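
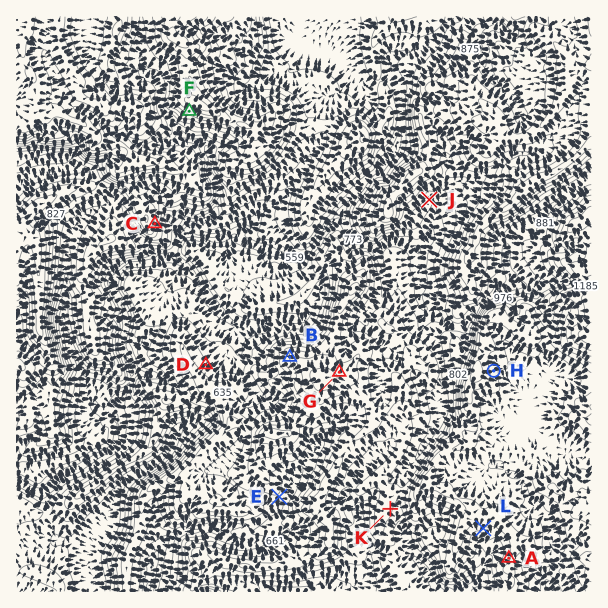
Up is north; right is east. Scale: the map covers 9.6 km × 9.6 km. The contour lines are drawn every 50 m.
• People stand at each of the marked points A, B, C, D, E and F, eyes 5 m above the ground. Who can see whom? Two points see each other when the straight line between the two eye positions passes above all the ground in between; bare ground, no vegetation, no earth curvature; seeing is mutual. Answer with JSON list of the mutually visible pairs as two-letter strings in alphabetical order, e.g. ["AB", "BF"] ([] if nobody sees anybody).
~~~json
["BC", "BD", "BF", "CD", "DF"]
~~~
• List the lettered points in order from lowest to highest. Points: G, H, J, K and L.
J K G L H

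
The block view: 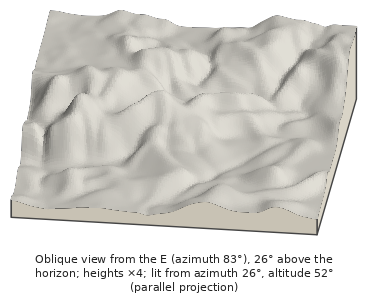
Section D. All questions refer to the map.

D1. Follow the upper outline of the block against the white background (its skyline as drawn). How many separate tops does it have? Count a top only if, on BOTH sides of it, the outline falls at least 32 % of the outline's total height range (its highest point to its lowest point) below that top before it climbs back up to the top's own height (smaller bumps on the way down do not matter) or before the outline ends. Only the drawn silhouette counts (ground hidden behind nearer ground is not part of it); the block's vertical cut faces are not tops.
0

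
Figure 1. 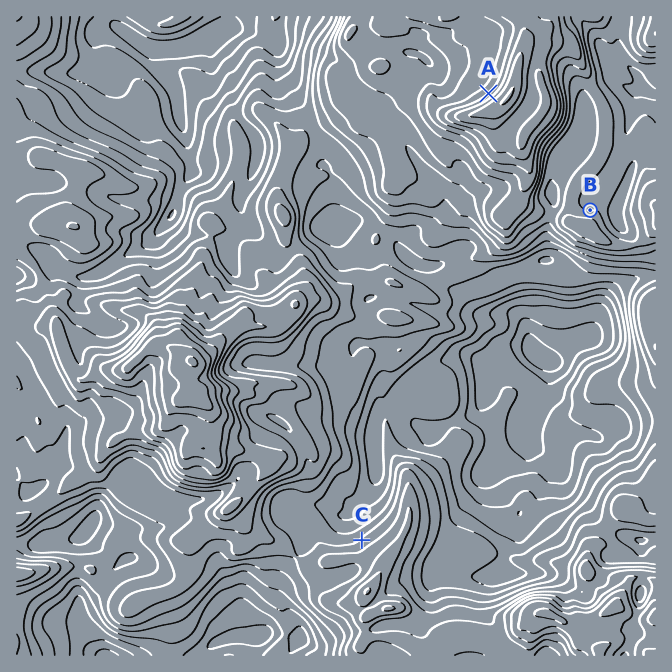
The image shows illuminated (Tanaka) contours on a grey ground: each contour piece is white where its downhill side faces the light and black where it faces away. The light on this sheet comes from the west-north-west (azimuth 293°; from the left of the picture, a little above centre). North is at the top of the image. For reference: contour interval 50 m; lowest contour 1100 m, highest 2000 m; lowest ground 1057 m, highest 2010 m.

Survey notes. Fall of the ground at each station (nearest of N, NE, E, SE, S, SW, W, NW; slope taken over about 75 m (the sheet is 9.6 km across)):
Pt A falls NW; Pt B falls N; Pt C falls NW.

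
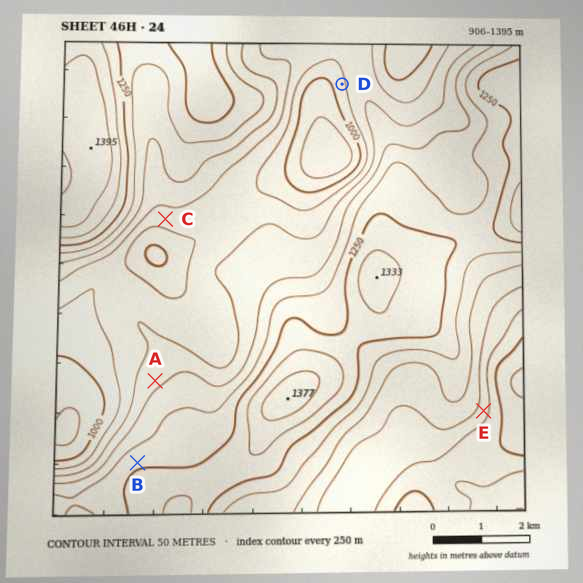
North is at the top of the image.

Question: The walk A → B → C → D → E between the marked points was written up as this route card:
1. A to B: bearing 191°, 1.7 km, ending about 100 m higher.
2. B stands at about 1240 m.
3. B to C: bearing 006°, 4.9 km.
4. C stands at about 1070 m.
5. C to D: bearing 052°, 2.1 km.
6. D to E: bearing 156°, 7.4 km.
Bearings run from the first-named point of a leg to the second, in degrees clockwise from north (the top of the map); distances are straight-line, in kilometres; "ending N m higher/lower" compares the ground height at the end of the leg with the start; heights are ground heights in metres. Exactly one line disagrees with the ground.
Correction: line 5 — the distance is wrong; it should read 4.6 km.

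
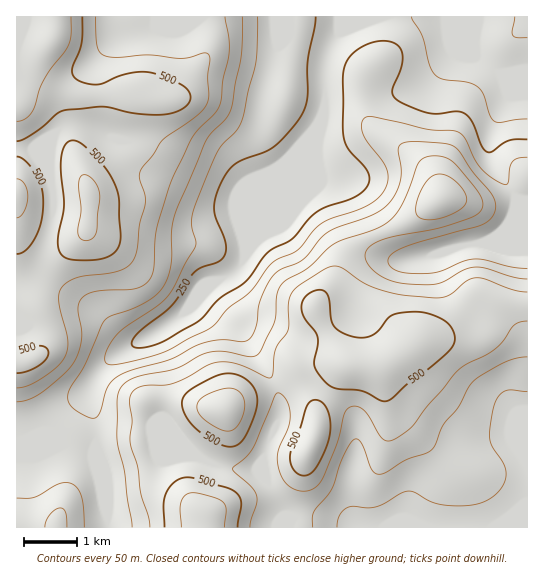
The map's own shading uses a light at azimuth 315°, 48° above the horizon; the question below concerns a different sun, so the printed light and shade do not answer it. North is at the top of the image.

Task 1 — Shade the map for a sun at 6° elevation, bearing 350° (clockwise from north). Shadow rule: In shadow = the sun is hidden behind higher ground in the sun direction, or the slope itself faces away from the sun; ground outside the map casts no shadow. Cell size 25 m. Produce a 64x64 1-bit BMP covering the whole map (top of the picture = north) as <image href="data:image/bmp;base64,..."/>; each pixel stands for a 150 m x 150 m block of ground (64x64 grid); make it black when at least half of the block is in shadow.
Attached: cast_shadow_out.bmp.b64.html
<image width="64" height="64" href="data:image/bmp;base64,Qk0+AgAAAAAAAD4AAAAoAAAAQAAAAEAAAAABAAEAAAAAAAACAAATCwAAEwsAAAIAAAAAAAAA////AAAAAAAAAAAAB4AAAAAAAAAPgAAAAAAAAB+AAAAAAAAAP4AAAAAAAAA/gAAAAAAAAD+BgAAAAAA8H4PAAAAAAHwfgcAAAAAA/AeB4AAAAAH+B4HAAAAAA/4DoAAAcAAD/gCwAAB4AAf+AHAAAHwAA54AcAAA/gAABgB4AAD/AAAAAHgAOP8AAAAA+AD8/4AAAAD4Afz/gAAAAPBD/P+AAAAAAGP+H9gAAAAAB/4H/gAAAAAB/gD/wAAAAAAcAD/gAAAAAAAAP/AAAAAAAAB/+AAAAAAAAP/4AAAAAAAA//wAAAAAAAH//AAAAAAAAf/+AAAAAAAD/n+AAAAAAAP+H8AAAAAAA/wPwAAA/gAD/AfAAAP/gAHwAAAAB//gAAAAAAAH//AAAAAAAAH/8AAAAAAAAH/4AAAAgAAAP/gAAAPgAAAP8AAAA+AAAAAAAAAH8AAAAAAAAAfwAAAAAAAAB/AAAAAAAAAH/AAAAAAAAA//gAAAAAAAD/PAAAAAQAAf8OAAAADgAD/wcAAAAPAA//BwAAAA8Af/8DAAAABgA//gMAAAAAAAD+AAAAAAAAAAAAAAAAAAAAAAAAAAAAAAAAAAAAAAAAAAAAAAAAAGAAAAAAAAAA8AAAAAAAAABwAAAAAAAAACAAAAAAAAAAAAAAAAAAAAAAAAAAAAAAAAAAAAAAAAAA=="/>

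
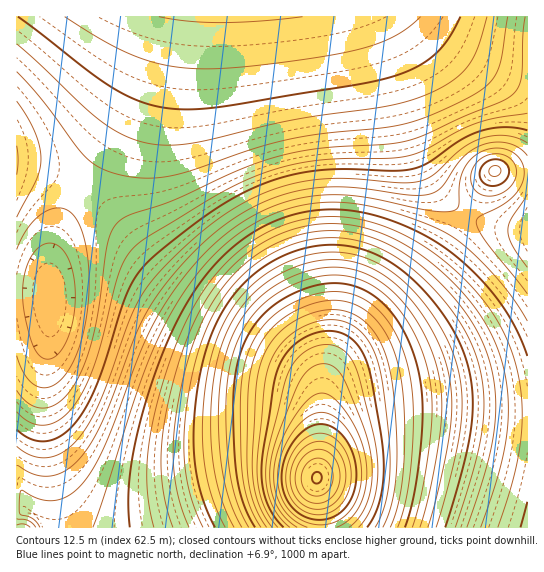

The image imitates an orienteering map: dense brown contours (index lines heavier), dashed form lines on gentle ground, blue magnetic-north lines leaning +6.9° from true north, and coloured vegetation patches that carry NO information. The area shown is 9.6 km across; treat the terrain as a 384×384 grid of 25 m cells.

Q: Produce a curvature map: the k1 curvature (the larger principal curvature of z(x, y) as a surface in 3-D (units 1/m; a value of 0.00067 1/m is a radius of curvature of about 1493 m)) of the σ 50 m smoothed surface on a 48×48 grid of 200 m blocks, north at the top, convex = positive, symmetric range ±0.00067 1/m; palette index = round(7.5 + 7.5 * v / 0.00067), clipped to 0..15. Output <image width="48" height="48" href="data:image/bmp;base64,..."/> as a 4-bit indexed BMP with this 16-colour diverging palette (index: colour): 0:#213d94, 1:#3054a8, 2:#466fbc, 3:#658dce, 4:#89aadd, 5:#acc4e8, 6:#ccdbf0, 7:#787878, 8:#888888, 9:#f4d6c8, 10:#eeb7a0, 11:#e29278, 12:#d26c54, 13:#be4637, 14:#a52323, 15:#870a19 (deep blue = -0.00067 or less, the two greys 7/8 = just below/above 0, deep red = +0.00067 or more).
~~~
<image width="48" height="48" href="data:image/bmp;base64,Qk32BAAAAAAAAHYAAAAoAAAAMAAAADAAAAABAAQAAAAAAIAEAAATCwAAEwsAABAAAAAAAAAAlD0hAKhUMAC8b0YAzo1lAN2qiQDoxKwA8NvMAHh4eACIiIgAyNb0AKC37gB4kuIAVGzSADdGvgAjI6UAGQqHAJr4iIiIiIiIiIiIiZmqqpmYiIiIiIiIiP+YiIiIiIiIiIiIiZqqqqmYiIiIiIiIiPiIiIiIiIiIiIiIiZqruqmYiIiIiIiIiPiIiIiIiIiIiIiIiZq7uqmYiIiIiIiIiPiIiIiIiIiIiIiIiZqrupmYiIiIiIiIiNiIiIiIiIiIiIiIiZqrupmIiIiIiIiIiKiIiIiIiIiIiIiIiJmruqmIiIiIiIiIiIiIiIiIiIiIiIiIiJmqqpmIiIiIiIiIiIeIiIiIiIiIiIiIiJmaqpmIiIiIiIiIiHd3iIiIiIiIiIiIiImZmZmIiIiIiIiIiHd3eIiIiIiIiIiIiImZmZiIiIiIiIiIiHd3d4iIiIiIiIiIiIiZmZiIiIiIiIiIiHd3d3iIiIiIiIiIiIiJmYiIiIiIiIiIiHd3d3iIiIiIiIiIiIiIiIiIiIiIiIiIiHd3d3eIiIiIiIiIiIiIiIiIiIiIiIiIiHd3d3eIiIiIiIiIiIiIiIiIiIiIiIiIiHd3d3eIiIiIiIiIiIiIiIiIiIiIiIiIiHd3d3eIiIiIiIiIiIiIiIiIiIiIiIiIiHd3d3eIiIiIiIiIiIiIiIiIiIiIiIiIiHd3d3eIiIiIiIiIiIiIiIiIiIiIiIiIiHd3d3iIiIiIiIiIiIiIiIiIiIiIiIiIiHd3d3iIiIiIiIiIiIiIiIiIiIiIiIiIiHd3d3iIiIiIiIiIiIiIiIiIiIiIiIiIiHd3d4iIiIiIiIiIiIiIiIiIiIiIiIiIiHd3d4iIiIiIiIiIiIiIiIiIiIiIiIiIh3d3eIiIiIiIiIiIiIiIiIiIiIiIiIiIh3d3eIiIiIiIiIiIiIiIiIiIiIiIiIiIh3d3iIiIiIiIiIiIiIiIiIiIiIiIiIiIiIiIiIiIiIiIiIiIiIiIiIiIiIiIiIiIiIiIiIiIiIiIiIiIiIiIiIiIiIiIiIiIiIiIiIiIiIiIiIiIiIiIiIiIiIiIiImYiIiIiIiIiIiIiIiIiIiIiIiIiIiIiZmZmIiIiIiIiIiIiIiIiIiIiIiIiIiIiau7qYiIiIiIiId3iIiIiIiIiIiIh3iIiazuuoiIiIiIiHd3eIiIiIiIiIiId3eIiZrMuoiIiIiIh3d3eIiIiIiIiIiHd3d4iJmqqYiIiIiIh3d3d4iIiIiIiIiHd3d4iIiZmYiIiIiId3d3d3iIiIiIiIh3d3d4iIiIiIiIiIiHd3d3d3eIiIiIiIh3d3d3iIiIiIiIiIiHd3d3d3d4iIiIiId3d3d3d4iIiIiIiIiHd3d3d3d3iIiIiHd3d3d3d3eIiIiIiIiHd3d3d3d3eIiId3d3d3d3d3d3iIiIiIiHd3d3d3d3d3d3d3d3d3d3d3d3eIiIiIiHd3d3d3d3d3d3d3d3d3d3d3d3iIiIiIiHd3d3d3d3d3d3d3d3d3d3d3d4iIiIiIiId3d3d3d3d3d3d3d3d3d3d3iIiIiIiIiId3d3d3d3d3d3d3d3d3d3eIiIiIiIiIiIh3d3d3d3d3d3d3d3d3d4iIiIiA=="/>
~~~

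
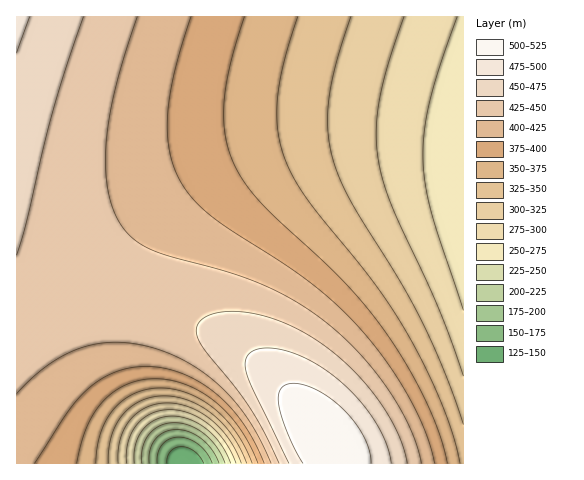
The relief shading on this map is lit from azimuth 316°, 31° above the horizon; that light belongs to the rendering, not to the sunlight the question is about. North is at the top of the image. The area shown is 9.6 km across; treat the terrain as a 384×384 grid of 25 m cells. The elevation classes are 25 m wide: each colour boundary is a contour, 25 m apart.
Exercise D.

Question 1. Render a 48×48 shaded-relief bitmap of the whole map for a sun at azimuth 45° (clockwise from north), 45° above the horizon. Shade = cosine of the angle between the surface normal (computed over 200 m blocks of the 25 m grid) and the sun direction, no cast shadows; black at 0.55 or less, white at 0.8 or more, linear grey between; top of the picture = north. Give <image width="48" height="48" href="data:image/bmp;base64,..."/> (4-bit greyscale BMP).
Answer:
<image width="48" height="48" href="data:image/bmp;base64,Qk32BAAAAAAAAHYAAAAoAAAAMAAAADAAAAABAAQAAAAAAIAEAAATCwAAEwsAABAAAAAAAAAAAAAAABEREQAiIiIAMzMzAERERABVVVUAZmZmAHd3dwCIiIgAmZmZAKqqqgC7u7sAzMzMAN3d3QDu7u4A////AKqqqqu83d3cqWQgAAASRWeJmqu8zMzd3aqqqqu8zd3Ll1MQAAAjRniJqrvMzM3d3aqqqqu8zMupdTEAAAEkVniaq7zMzd3d3aqqqqq7u7qXZCAAAAE0Z4mqu8zM3d3d3aqqqqqqqqmGQxAAABJFeJmrvMzN3d3d3ZmaqqqqqZh1QhAAASRWeJq7vMzd3d3d3JmZmqqpmYdlMhERI0Vniaq7zMzd3d3dzJmZmZmZmIdlQyIiNFZ4mqu8zM3d3d3dzJmZmZmZmHdlRDM0VWeJqru8zM3d3d3czJmZmZmZiHdmVVVVZ3iZq7vMzM3d3dzMzJmZmZmZiId2ZmZneImaq7vMzMzd3MzMzJmZmZmZiIh3d3d4iZmqu7zMzMzMzMzMzJmZmZmZmIiIiIiImaqru7zMzMzMzMzMzJmZmZmZmYiIiIiZmqq7u7zMzMzMzMzMzJmZmZmZmZmZmZmZqqq7u7zMzMzMzMzMy5mZmZmZmZmZmZmqqqu7u7zMzMzMzMzMu6mZmZmZmZmZmaqqqru7u7zMzMzMzMzLu6qpmZmZmZmZqqqqqru7u7zMzMzMzMy7u6qqqZmZmaqqqqqqq7u7u7vMzMzMzLu7u6qqqqqqqqqqqqqqq7u7u7u8zMzMu7u7u6qqqqqqqqqqqqqqu7u7u7u7u7u7u7u7u6qqqqqqqqqqqqqqu7u7u7u7u7u7u7u7u6qqqqqqqqqqqqqqu7u7u7u7u7u7u7u7u6qqqqqqqqqqqqqqu7u7u7u7u7u7u7u7u6qqqqqqqqqqqqqqu7u7u7u7u7u7u7u7u6qqqqqqqqqqqqqqu7u7u7u7u7u7u7u7u6qqqqqqqqqqqqqqu7u7u7u7u7u7u7u7uqqqqqqqqqqqqqqqq7u7u7u7u7u7u7u7qqqqqqqqqqqqqqqqqru7u7u7u7u7u7uqqqqqqqqqqqqqqqqqqqu7u7u7u7u7uqqqqqqqqqqqqqqqqqqqqqqru7u7u7uqqqqqqqqqqqqqqqqqqqqqqqqqqqqqqqqqqqqqqqqqqqqqqqqqqqqqqqqqqqqqqqqqqqqqqqqqqqqqqqqqqqqqqqqqqqqqqqqqqqqqqqqqqqqqqqqqqqqqqqqqqqqqqqqqqqqqqqqqqqqqqqqqqqqqqqqqqqqqqqqqqqqqqqqqqqqqqqqqqqqqqqqqqqqqqqqqqqqqqqqqqqqqqqqqqqqqqqqqqqqqqqqqqqqqqqqqqqqqqqqqqqqqqqqqqqqqqqqqqqqqqqqqqqqqqqqqqqqqqqqqqqqqqqqqqqqqqqqqqqqqqqqqqqqqqqqqqqqqqqqqqqqqqqqqqqqqqqqqqqqqqqqqqqqqqqqqqqqqqqqqqqqqqqqqqqqqqqqqqqqqqqqqqqqqqqqqqqqqqqqqqqqqqqqqqqqqqqqqqqqqqqqqqqqqqqqqqqqqqqqqqqqqqqqqqqqqqqqqqqqqqqqqqqqqqqqqqqqqqqqqqqqqqqqqqqqqqqqqqqqqqqqqqqqqqqqqqqqqqqqqqqqqqqqqqqqqqqqqqqqqqqqqqqqqqg=="/>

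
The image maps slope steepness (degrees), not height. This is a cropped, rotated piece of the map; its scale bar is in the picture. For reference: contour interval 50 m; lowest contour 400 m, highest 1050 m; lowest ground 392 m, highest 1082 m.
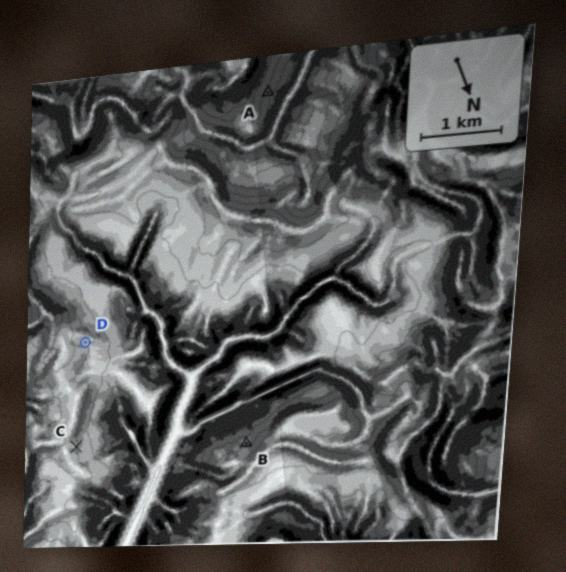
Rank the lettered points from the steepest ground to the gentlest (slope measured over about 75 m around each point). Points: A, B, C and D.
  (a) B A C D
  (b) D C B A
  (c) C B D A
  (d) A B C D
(d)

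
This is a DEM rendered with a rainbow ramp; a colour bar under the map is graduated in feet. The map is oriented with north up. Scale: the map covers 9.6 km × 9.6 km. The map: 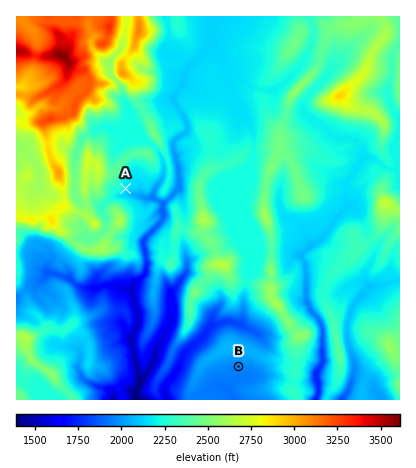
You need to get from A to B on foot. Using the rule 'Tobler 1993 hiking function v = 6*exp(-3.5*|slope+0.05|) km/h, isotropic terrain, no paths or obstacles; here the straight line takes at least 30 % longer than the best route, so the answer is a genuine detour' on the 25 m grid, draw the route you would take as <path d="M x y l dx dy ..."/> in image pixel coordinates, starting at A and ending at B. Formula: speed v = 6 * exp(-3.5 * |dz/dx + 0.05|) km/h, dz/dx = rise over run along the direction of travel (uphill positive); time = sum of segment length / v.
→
<path d="M126 188l4 0 8 4 2 0 8 4 2 0 8 4 8 0 2 2 0 4 6 12 8 8 8 14 4 4 2 6 4 4 2 2 0 12 6 12 14 6 6 14 0 6 2 4 4 4 6 10 0 40-2 2"/>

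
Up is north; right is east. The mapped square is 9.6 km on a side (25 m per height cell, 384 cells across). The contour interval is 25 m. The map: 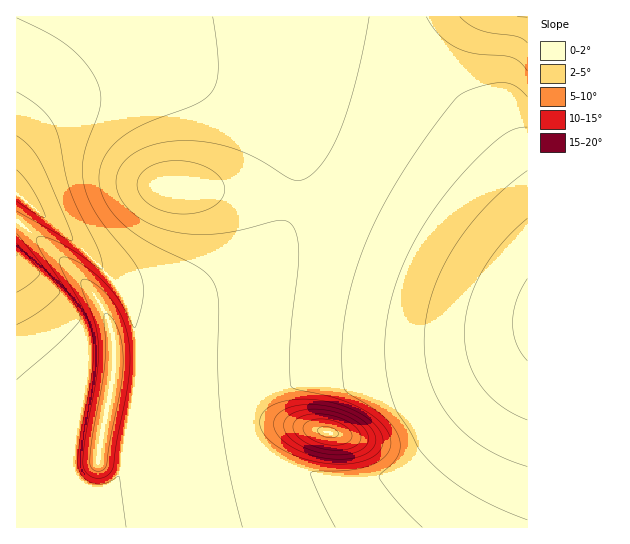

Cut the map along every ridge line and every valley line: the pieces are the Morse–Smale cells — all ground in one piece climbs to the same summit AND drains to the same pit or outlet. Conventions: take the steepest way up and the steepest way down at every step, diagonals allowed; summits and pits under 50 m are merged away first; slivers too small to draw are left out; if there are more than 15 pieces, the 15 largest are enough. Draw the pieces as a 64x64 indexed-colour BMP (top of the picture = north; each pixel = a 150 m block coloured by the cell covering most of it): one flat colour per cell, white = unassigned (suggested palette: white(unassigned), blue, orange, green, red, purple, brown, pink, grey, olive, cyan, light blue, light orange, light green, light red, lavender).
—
<image width="64" height="64" href="data:image/bmp;base64,Qk12CAAAAAAAAHYAAAAoAAAAQAAAAEAAAAABAAQAAAAAAAAIAAATCwAAEwsAABAAAAAAAAAA////ALR3HwAOf/8ALKAsACgn1gC9Z5QAS1aMAMJ34wB/f38AIr28AM++FwDox64AeLv/AIrfmACWmP8A1bDFACIiIiIiIiIiIiIiIiIiIiIiIiIiIiIiIiIiIiIiIiIiIiIiIiIiIiIiIiIiIiIiIiIiIiIiIiIiIiIiIiIiIiIiIiIiIiIiIiIiIiIiIiIiIiIiIiIiIiIiIiIiIiIiIiIiIiIiIiIiIiIiIiIiIiIiIiIiIiIiIiIiIiIiIiIiMzMzMzIiIiIiIiIiIiIiIiIiIiIiIiIiIiIiIiIiIiIzMzMzMzMiIiIiIiIiIiIiIiIiIiIiIiIiIiIiIiIiIjMzMzMzMzIiIiIiIiIiIiIiIiJEREREIiIiIiIiIiIiMzMzMzMzMiIiIiIiIiIiIiIkREREREREQiIiIiIiIiIzMzMzMzMyIiIiIiIiIiIiJEREREREREREIiIiIiIiIjMzMzMzMzMiIiIiIiIiIiRERERERERERERCIiIiIiIiMzMzMzMzMyIiIiIiIiIiRERERERERERERERCIiIiIiIzMzMzMzMzIiIiIiIiIiJEREREREREREREREQiIiIiIjMzMzMzMzMiIiIiIiIiJEREREREREREREREREIiIiIiMzMzMzMzMyIiIiIiIiIkRERERERERERERERERCIiIiIzMzMzMzMzIiIiIiIiIiREREREREREREREREREQiIiIjMzMzMzMzMyIiIiIiIiIkREREREREREREREREREIiIiMzMzMzMzMzIiIiIiIiIiJERERERERERERERERERCIiIzMzMzMzMzMiIiIiIiIiIiJEREREREREREREREREQiIjMzMzMzMzMyIREREREiIiIiIiIkREREREREREREREIiMzMzMzMzZmEREREREREREREREREREiIkRERERERERCIzMzMzMzNmYREREREREREREREREREREREREUREREREQjMzMzMzM2ZhEREREREREREREREREREREREREREUREREMzMzMzMzZmERERERERERERERERERERERERERERERREQzMzMzMzNmYRERERERERERERERERERERERERERERERFDMzMzMzM2ZhERERERERERERERERERERERERERERERERMzMzMzMzZmEREREREREREREREREREREREREREREREREzMzMzMzZmYRERERERERERERERERERERERERERERERETMzMzMzNmYRERERERERERERERERERERERERERERERERMzMzMzNmZhEREREREREREREREREREREREREREREREREzMzMzM2ZhERERERERERERERERERERERERERERERERETMzMzM2ZhERERERERERERERERERERERERERERERERERMzMzM2ZmEREREREREREREREREREREREREREREREREREzMzM2ZmERERERERERERERERERERERERERERERERERETMzM2ZmERERERERERERERERERERERERERERERERERERMzM2ZmEREREREREREREREREREREREREREREREREREREzM2ZmERERERERERERERERERERERERERERERERERERETNmZhERERERERERERERERERERERERERERERERERERERNmZhERERERERERERERERERERERERERERERERERERERFmZhEREREREREREREREREREREREREREREREREREREREWZhERERERERERERERERERERERERERERERERERERERERZhERERERERERERERERERERERERERERERERERERERERFhERERERERERERERERERERERERERERERERERERERERERERERERERERERERERERERERERERERERERERERERERERERERERERERERERERERERERERERERERERERERERERERERERERERERERERERERERERERERERERERERERERERERFRERERERERERERERERERERERERERERERERERERERERFVEREREREREREREREREREREREREREREREREREREREREVUREREREREREREREREREREREREREREREREREREREREVVREREREREREREREREREREREREREREREREREREREREVVVEREREREREREREREREREREREREREREREREREREREVVVUREREREREREREREREREREREREREREREREREREREVVVVREREREREREREREREREREREREREREREREREREREVVVVVEREREREREREREREREREREREREREREREREREREVVVVVUREREREREREREREREREREREREREREREREREREVVVVVVREREREREREREREREREREREREREREREREREREVVVVVVVEREREREREREREREREREREREREREREREREREVVVVVVVUREREREREREREREREREREREREREREREREREVVVVVVVVREREREREREREREREREREREREREREREREREVVVVVVVVVERERERERERERERERERERERERERERERERERVVVVVVVVURERERERERERERERERERERERERERERERERVVVVVVVVVRERERERERERERERERERERERERERERERERFVVVVVVVVVEREREREREREREREREREREREREREREREREVVVVVVVVVUREREREREREREREREREREREREREREREREVVVVVVVVVVRERERERERERERERERERERERERERERERERVVVVVVVVVV"/>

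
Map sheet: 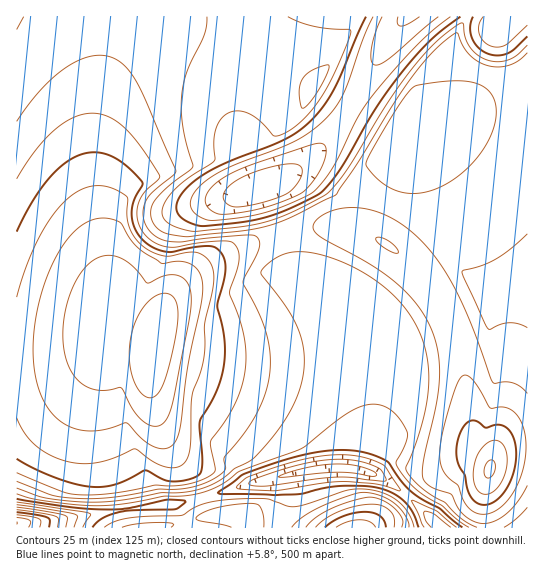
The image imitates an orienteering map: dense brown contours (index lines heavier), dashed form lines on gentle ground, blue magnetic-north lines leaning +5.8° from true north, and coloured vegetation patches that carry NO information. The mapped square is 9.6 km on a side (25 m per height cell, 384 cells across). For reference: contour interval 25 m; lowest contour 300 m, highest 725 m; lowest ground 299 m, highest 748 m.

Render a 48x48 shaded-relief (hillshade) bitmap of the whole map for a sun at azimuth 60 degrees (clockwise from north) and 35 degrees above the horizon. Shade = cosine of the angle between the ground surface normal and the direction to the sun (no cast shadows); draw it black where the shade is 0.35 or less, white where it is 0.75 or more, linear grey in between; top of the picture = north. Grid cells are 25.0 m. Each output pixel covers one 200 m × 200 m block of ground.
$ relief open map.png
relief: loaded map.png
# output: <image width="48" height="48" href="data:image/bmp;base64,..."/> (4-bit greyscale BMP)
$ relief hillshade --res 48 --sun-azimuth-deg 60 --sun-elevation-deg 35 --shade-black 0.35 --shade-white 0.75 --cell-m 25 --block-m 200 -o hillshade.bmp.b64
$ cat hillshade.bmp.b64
<image width="48" height="48" href="data:image/bmp;base64,Qk32BAAAAAAAAHYAAAAoAAAAMAAAADAAAAABAAQAAAAAAIAEAAATCwAAEwsAABAAAAAAAAAAAAAAABEREQAiIiIAMzMzAERERABVVVUAZmZmAHd3dwCIiIgAmZmZAKqqqgC7u7sAzMzMAN3d3QDu7u4A////AAAAE0Z5qru7mHd4mpiHeJq8zf/UABV4mQAAEjVniaqoeImaqqmYiJqrz/5wADV5mQAAASNFZndmeJqrvLupmZqs/+cAI0V5qiIjRFVmZmQ0V5q7y7qqqqvO/FEkVEWKq0RVZ3eIh2RGd4mqqZmqq7zcgxJWZUWKu1Zmd4iIiGZ4maqYd3iIiZh0ETZmZVabzGZ3d4iIh1aJq8qYh3ZmVVQzRWZmZmebzHd3eIiIhmeKvLmZmYh3dmZnd2ZmZ3ibzHd3eIiIdmiau6mZmZmYiIiIiHZmZ4mau3d3eIiIdniry5mZmZmZmIiIiHZWZ4mqu3d3eIiIZnmrupmZmZmZmYiIiIdWd5qqqnd3eIiIZnmrupmZmZmZmZiIiIdmeJqqqnd3eIiHZomsupmZmZmZmZiIiIdleJqpqnd3eIiHZom8uqqqqZmZmZiIiIdleJqpmXd3eIiHZ4m7uqqqqpmZmZmIiIdleJqpmXd3eIiHZ4m7uqqqqqmZmZmIiIdmeJupmXd3eIiId4m7uqqqqqmZmZmIiIdWeKupmXd3eIiId4mru6qqqqqZmZiIiIdWeaupmXd3eIiId4mry6qqqqqZmZiIiIZWiauZmXd3eIiIh4mry7uqqqqZmYiIiHVniruYmXd3eIiJiImrvLu6qqmZmYiIh2VomrqYiXd3eIiJmImrvMu7qqmZmIiIdlZ4q7mIiHd3eIiJmZmqu8u6qqmZmIiHZWeJq6mIiHd3iIiZmpmqu7u7qpmZiId1Vniau5iIiHd3iIiZmqqqu7u6qpmIh2ZVZ4mruoiIiHd3iIiZq9y7u7u6qYh3ZmZmeJq7qIiIiHd4iImZvv3Lq7y7qYh3Zmd3iau6mIiIiHd4iIma3+3Mu7u7qpiHd3iImruoiIiIiHeIiImb79y8zLu7qZmIiIiZqqmIiIiIiHeIiImb3su7u7u6qpiImZmqqYiIiIiIiHiIiJmazLqru7uqqZiIiZmZiIiIiIiIiIiIiJmau6qqqqqZmYiHd3iIiIiIiIiImYiIiJmaqqqpmZmIiId3Zmd4iIiIiIiZmYiIiJmaqqqqmYiHd3d3ZlV4iIiIiImZmYiIiJmaqqu6qZiHd3d3dlVniIiIiZmZmYiIiJmaqqqqqpmId3d3d2VWiIiImZmZmYiIiJmaqqqqqpmId4iIh3ZVeIiJmZmZmYiIiZmZqqqqqZmIh3iZmIdlaIiZmZmZmYiIiZmZqqqqmZmIh3iZmYdlV4mZmZmZmYiIiJmZmqqpmZiIiHeJqph2VnmZmZmZmYiIiJmZmZmZmZiIiIiJqqmHZXiZmZmZmYiIiJmZmZmZmZiIiIiIq7qYdWeZmZmZmYiIiJmZmZmZmYiIiIiIm7qpdlaJmZmqmYiIiJmZmZmZmYiIiIiJmruph2Z4mazKmIiIiImZmZmZmZiIiJmZmru6mHZomt7Kh4iIiImZmZmZmZmZmZmZmau6mIdnjO25d4iIiIiZmZmZmZmZmZmZmZu7qYd3e9ypiIiIiIiZmZmZmZmZmZmZmZqrupiIebupiA=="/>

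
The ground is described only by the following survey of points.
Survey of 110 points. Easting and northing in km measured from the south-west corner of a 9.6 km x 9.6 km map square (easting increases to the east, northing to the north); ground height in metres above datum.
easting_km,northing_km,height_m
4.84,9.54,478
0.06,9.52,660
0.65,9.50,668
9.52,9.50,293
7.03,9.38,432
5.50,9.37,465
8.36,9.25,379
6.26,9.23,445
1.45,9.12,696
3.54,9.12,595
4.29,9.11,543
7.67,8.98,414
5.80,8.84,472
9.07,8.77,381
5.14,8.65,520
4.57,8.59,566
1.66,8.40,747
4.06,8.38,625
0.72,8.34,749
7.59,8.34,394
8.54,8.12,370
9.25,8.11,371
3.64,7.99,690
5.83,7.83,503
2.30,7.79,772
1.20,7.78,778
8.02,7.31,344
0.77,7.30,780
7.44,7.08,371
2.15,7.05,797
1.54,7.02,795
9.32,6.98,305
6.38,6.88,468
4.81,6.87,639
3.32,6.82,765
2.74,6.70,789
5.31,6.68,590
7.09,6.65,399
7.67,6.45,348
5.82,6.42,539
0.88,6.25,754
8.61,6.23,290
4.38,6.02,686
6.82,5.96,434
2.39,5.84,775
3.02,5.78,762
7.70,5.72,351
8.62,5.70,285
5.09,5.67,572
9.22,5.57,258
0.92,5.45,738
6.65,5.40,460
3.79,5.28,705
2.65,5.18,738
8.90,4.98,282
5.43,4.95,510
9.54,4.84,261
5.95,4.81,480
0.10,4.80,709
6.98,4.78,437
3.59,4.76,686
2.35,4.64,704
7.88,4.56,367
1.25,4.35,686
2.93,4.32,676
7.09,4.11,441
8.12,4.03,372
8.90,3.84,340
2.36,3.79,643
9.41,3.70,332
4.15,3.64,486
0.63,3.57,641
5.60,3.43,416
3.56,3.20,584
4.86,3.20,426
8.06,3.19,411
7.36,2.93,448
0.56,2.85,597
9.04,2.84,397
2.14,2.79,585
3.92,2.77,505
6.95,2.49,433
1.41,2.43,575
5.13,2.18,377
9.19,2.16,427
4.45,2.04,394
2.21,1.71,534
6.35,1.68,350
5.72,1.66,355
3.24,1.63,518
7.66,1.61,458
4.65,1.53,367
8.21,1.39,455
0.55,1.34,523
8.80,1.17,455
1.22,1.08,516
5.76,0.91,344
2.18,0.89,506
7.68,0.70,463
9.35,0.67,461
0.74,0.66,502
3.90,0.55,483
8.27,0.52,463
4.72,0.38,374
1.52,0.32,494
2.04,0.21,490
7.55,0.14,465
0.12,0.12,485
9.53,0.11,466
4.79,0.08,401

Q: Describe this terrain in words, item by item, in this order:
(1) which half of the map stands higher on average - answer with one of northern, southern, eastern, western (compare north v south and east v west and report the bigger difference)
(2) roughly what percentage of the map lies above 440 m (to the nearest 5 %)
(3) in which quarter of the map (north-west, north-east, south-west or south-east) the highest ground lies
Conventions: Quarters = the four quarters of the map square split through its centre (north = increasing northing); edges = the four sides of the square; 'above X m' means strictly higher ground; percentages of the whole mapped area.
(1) Taken as a whole, the western half is higher than the eastern.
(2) Ground above 440 m makes up about 65 % of the sheet.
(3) The highest ground is in the north-west quarter.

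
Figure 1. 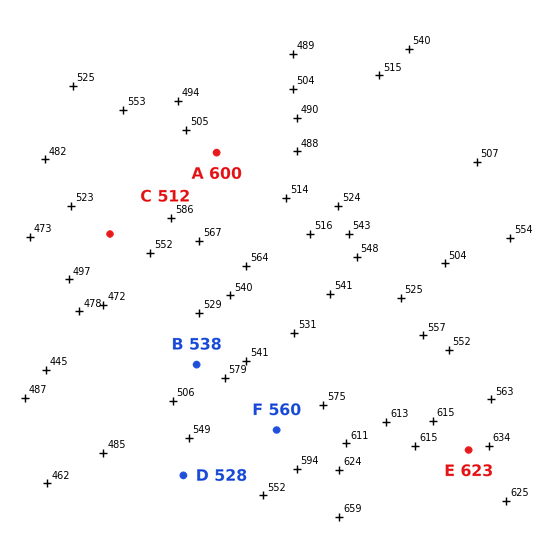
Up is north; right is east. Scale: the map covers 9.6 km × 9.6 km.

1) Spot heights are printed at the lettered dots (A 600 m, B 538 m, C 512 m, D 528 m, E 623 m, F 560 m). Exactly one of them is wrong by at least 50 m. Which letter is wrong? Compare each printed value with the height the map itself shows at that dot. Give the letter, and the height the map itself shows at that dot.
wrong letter A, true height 513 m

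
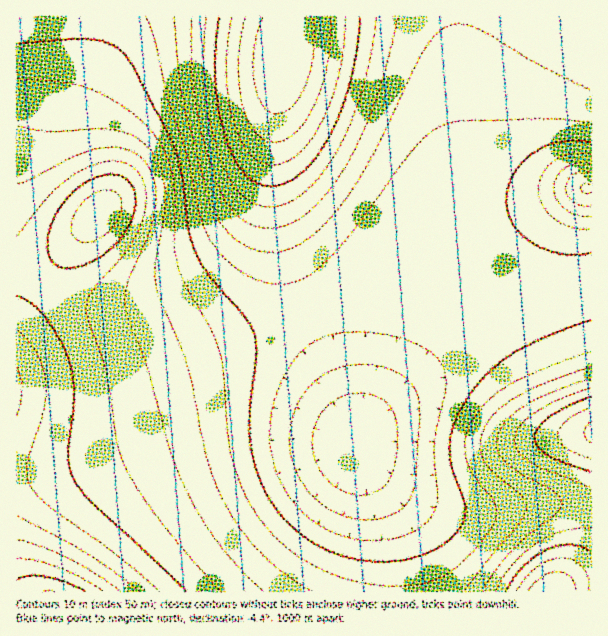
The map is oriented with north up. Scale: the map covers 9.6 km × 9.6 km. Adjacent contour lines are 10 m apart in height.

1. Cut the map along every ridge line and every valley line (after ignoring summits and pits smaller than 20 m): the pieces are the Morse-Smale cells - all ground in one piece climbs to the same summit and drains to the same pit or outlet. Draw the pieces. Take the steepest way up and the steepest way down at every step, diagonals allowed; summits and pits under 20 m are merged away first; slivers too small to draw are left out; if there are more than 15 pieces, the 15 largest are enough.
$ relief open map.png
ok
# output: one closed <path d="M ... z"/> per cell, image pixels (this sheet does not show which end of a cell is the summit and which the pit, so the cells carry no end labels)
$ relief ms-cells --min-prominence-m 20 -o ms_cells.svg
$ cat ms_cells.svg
<path d="M287 16l-271 1 1 369 55-1 53-9 120-40 65-27-18-43-10-33-10-57 2-53 12-85z"/><path d="M591 16l-303 1-14 106-2 53 5 37 7 30 22 57 5 8 109-46 26 0 25 8 9 6 29 31 22-12 50-7 11-4z"/><path d="M309 310l-64 26-120 40-53 9-55 1-1 205 383 1-1-32-8-41-30-60-5-13 0-15-12-41z"/><path d="M509 308l-71 53-42 35-34 35-7 13 1 5 6 10 22 22 33 19 27 10 47 1 48-7 28 0 24 2 1-74-14-2-13-10-13-24-14-36-15-31z"/><path d="M446 262l-26 0-13 4-97 43 33 81 12 41 1 13 12-21 28-27 42-35 72-53-30-32-12-8z"/><path d="M360 456l0 3 30 60 7 30 4 43 162 0 10-4 19-3-1-79-24-2-28 0-48 7-47-1-19-6-23-11-18-12z"/><path d="M591 284l-60 11-21 13 24 42 25 61 11 15 14 6 8-1z"/>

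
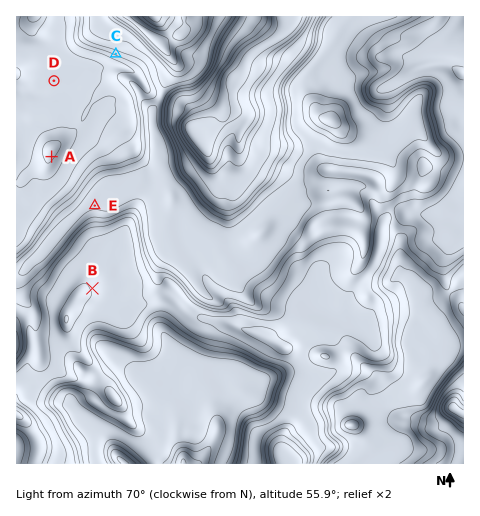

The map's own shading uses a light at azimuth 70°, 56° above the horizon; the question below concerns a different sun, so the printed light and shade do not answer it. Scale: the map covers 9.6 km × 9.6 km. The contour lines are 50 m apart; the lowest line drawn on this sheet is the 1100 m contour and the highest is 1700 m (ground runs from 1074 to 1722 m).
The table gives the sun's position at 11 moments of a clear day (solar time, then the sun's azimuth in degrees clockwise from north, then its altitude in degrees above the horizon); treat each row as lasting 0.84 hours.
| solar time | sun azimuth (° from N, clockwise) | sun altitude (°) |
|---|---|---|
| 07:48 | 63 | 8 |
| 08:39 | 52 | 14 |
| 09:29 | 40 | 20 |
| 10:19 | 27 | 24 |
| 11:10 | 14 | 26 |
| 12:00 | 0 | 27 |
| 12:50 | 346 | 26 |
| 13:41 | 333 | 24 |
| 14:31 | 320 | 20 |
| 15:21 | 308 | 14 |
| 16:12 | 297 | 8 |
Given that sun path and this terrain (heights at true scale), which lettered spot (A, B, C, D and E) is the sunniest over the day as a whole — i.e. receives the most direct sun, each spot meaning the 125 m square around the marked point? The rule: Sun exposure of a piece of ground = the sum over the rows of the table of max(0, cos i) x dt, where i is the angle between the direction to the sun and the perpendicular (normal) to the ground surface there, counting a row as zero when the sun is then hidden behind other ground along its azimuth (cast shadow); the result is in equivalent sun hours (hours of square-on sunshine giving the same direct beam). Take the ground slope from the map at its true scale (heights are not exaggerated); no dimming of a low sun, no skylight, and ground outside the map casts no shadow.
C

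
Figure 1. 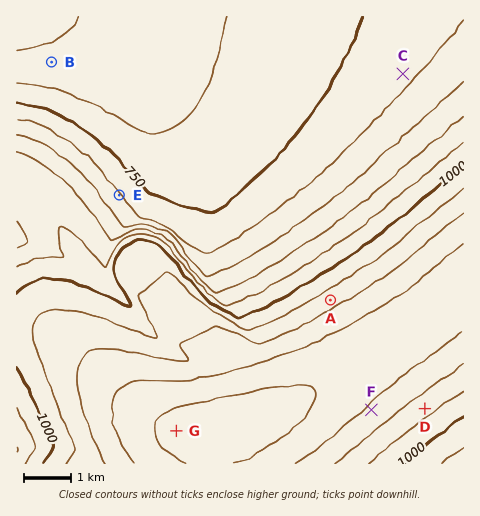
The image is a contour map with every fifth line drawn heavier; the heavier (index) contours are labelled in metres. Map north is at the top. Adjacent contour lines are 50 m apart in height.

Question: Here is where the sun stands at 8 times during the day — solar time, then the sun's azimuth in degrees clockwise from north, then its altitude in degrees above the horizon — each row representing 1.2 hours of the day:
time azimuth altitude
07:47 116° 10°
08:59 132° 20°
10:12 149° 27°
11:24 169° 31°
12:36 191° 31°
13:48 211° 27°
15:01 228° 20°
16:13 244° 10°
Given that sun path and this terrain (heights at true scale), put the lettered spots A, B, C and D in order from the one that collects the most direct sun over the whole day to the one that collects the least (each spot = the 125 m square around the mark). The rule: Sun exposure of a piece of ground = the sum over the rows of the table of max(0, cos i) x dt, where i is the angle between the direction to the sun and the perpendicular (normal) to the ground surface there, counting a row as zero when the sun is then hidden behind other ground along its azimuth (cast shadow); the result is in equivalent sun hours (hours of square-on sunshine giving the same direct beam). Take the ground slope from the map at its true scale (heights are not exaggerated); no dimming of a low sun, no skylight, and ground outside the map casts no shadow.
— D > C ≈ B > A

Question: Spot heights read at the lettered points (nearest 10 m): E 800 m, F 1140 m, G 1210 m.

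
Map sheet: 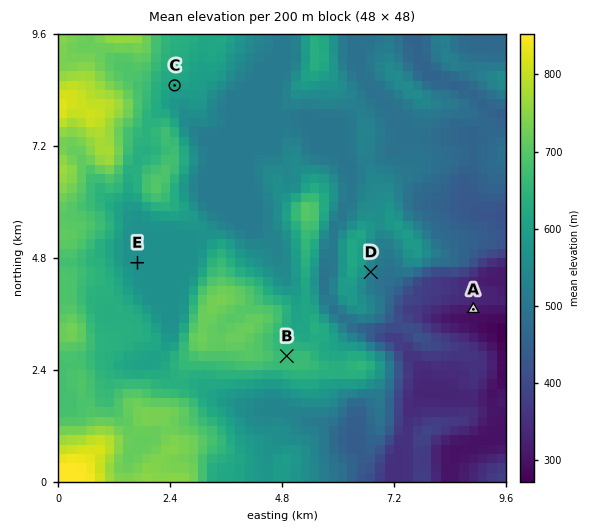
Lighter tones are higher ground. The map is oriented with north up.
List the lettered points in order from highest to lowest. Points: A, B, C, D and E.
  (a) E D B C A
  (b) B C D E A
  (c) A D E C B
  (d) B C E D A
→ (d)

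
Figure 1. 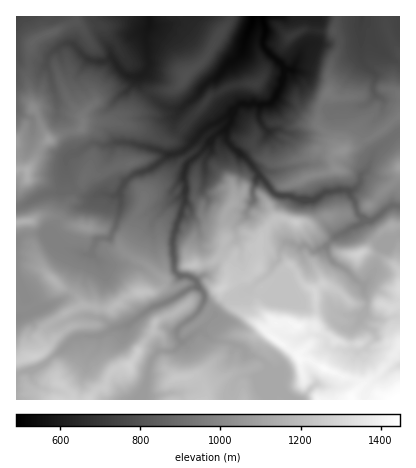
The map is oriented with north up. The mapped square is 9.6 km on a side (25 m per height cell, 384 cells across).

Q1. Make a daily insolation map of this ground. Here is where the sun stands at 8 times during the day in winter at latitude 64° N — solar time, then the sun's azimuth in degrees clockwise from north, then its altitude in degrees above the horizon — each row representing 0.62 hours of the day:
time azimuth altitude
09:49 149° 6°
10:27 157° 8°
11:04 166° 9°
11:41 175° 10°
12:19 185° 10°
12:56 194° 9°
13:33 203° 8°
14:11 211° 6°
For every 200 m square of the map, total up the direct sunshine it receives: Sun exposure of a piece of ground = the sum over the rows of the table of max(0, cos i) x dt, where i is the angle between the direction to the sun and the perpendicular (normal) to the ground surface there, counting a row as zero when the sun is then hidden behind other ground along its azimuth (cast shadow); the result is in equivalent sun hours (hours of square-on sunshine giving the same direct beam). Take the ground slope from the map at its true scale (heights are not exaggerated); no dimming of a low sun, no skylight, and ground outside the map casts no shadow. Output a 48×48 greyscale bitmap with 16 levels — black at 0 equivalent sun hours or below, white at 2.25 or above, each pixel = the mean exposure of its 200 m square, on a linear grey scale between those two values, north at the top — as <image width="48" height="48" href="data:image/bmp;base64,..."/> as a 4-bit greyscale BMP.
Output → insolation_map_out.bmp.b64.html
<image width="48" height="48" href="data:image/bmp;base64,Qk32BAAAAAAAAHYAAAAoAAAAMAAAADAAAAABAAQAAAAAAIAEAAATCwAAEwsAABAAAAAAAAAAAAAAABEREQAiIiIAMzMzAERERABVVVUAZmZmAHd3dwCIiIgAmZmZAKqqqgC7u7sAzMzMAN3d3QDu7u4A////AFdSEDITnKqFVSASI0VEMzVEn6IBI0REM0MUZzAAR53YVrunVEZUQ1VWr8ACISYgAjEjQhAABavaQyV3ZDRlI1VUR3aaliEyAIIAERAAAniXVUAAIzIUWHVVd23GEAAEMP/zAAAAAANaYgAAADQRATZ42ZUAAAAAVyR9MAERAAAZkgAAAAIyI3ef1CAAAAABNwABkwEREAACdkAAAAAiep3/IVUjVEMTNAAQPHIREQAAfXAAAAFsy/+RQgJUMAIQEQABAt7LcgAAJyICERERGfZGimdAAAACEAABMxNVRUEAFq5wRUMTzTNVQjIAAAARESAABZZFntgwAEn9E1XfgAEAAAAAAQAnhSEAABWoVK2nEABMkX/kEAAAAAIhOINrZiIiIQAAAAXv5gABUc9TIQAAAAVVdBAQAzRXrFAAAAA1d2EABbqVMiAAAESHQAAQJ0Z6tAAAAAAAADIABhBFdREAExBBAAIQAWinIAAAAAAAARACpBI0NnEjQgAAAEUxAWdRAAAAAAAAAAB//YQzNFQVYAAABdczZEMwABEAEjQgAAAQADQkRDZBAAAAj+2FIEMgASNDNFMAABAgAAMiRUYwAAABMhZQADMRE0RkESEAERAAACRAI1QgAjIQAAATEHMiNFi9swERESAAABIiQjVoq5kwAAAEZf/nVoh1MwAjISEAABEBAASa7JQRAAAAZzVphQAAAAAjMRIAACMyAAFXMhBEEAAAAAABEAAAAAAVQgEAEBFTEAAAAAAAEAEQACAAAAAAAAAkVCAAEAAlIAEAAAAAAAAhAkEAAAAAAAJUNDAAACMiUBAAAAAAAAADVM+WQiJEREEyEjIAEAIxEAAAARAAAAABWIqGQiRXiGUAABEBAAAQAAAAAVd3hyARN5V2QzNFRptgAAEQAAAAAAAAAAE5qEIUagBYZEM0MSR5QAARAAAAAAAAAAEjNmYxERAXdkIjIQAAEQACAAAAAAAAADZFmoZCEEAa+3dAAAAAAkUgAAAAAAAAAAIyFGmEIDIUecvKqEM0VkIyAAAAAAAAAAEhACSIQhQxAVm5abuoQhA1MBAAAAAAAUYwACMlhgJBAAJGZ2UyIQAUVBAAAAAAA0QRESQxOQRhETMkESNFRDIBVkIAAAAAARIzMhFCEzUzISEWkgARACQwFUMhAAAAABJWVDESIjEBIiEQNQAAA5uUAVVDIRAAEAF4eIcQRAABEiIREzAAFXnKIAN3iXEAAAEjEAIXcyEBIxEgARAAAAJqkgATVWQAAAEQAAAQADERIiEAAAAAADVGuyAAABUwAAEhAAAAABMxISIAAAJEESIRa6IAAAEBEREiEAARADVkESEAISUyIyAABbkQAAAnQiESMRERAlZmIBFZdEMiIiAAAY6RAAB5VCEQQzIiNER5tiaFJkESMyEAAUq0EQJIljIjRDM0UyAWvblzV0QzMiIiIiWpMiFEWXVpRERFUyEAA4lDZWdlMzMzMhF7YiVgASEjNERVRCIQABQjIRNlRWZTIRAocyMAAAIiRFNURA=="/>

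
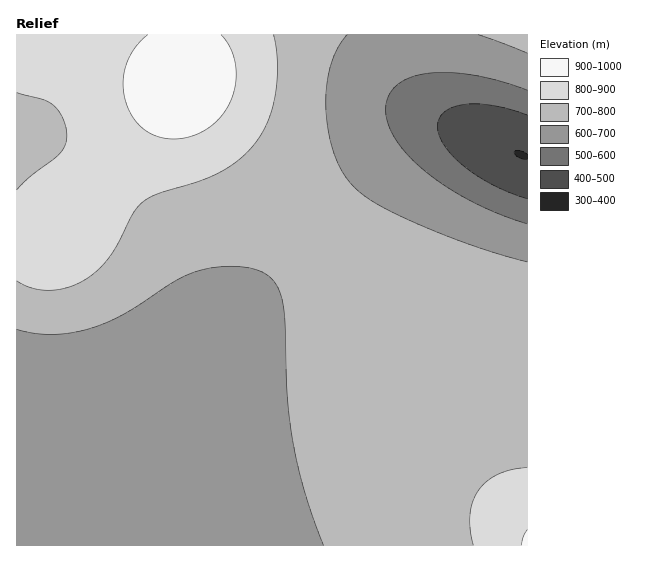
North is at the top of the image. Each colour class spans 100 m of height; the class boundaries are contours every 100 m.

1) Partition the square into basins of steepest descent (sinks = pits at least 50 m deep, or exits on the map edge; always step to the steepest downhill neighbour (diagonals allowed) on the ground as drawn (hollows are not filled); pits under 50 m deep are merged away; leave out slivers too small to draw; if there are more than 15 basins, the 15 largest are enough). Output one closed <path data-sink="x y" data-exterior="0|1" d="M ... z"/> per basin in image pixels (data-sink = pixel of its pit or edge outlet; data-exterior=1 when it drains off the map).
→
<path data-sink="17 545" data-exterior="1" d="M181 79l-82 109-42 46-12 4-29 2 0 305 511 1 1-34-9-27-12-77-10-31-16-29-12-15-27-26-101-78-68-59-46-41-40-41z"/><path data-sink="522 155" data-exterior="0" d="M527 34l-341 0-2 33-3 9 0 5 6 7 72 70 82 71 101 78 35 36 15 22 11 27 16 93 8 26z"/><path data-sink="17 144" data-exterior="1" d="M185 34l-169 1 1 204 28-1 12-4 42-46 81-107 4-14z"/>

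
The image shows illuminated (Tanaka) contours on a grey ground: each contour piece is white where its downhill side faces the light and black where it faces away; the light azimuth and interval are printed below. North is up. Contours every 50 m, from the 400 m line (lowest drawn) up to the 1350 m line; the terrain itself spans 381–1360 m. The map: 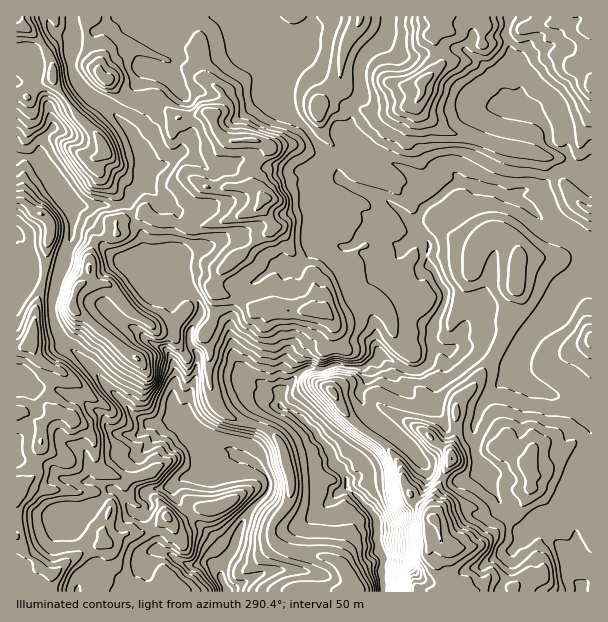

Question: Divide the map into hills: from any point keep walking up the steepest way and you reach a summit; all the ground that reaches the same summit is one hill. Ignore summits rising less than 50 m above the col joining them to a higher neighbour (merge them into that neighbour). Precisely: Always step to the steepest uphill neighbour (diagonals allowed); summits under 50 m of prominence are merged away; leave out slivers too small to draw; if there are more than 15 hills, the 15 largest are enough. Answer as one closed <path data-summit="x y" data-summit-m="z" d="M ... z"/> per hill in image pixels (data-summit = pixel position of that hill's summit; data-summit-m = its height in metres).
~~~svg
<path data-summit="435 519" data-summit-m="1360" d="M477 346l-19 0-9 4-14-2-7 17-8 5-16-2-20-12-4 0-3 5-11 5 2 11-8 13 0 5 6 18 5 7 8 5-17 25-22 20 8 10 0 8 22 21 6 9 2 25 6 15 0 33 207 1 0-110-16 20-15 10-8 5-10 1-15 12-5 0-14-12-26-49-14 9-18 3-19-9-10-11 7-1 10-10 7-12 2-10 26 0 11-27 19-21 11-8 1-10z"/><path data-summit="264 198" data-summit-m="1220" d="M240 16l-48 0-18 9-18-3-6 2-2 2 0 7 10 10 16 9 4 4 0 6-5 11-6 0-11-5-12 0-24 48 0 3 12 13 13 24-1 26-16 19 5 18 11 20 0 27 17 14 28 10 9 9 5 17 16 4 6 4 5 6 5-25 11-21 12-4 21-16 20 1 18-21 7-2 24 5 17-13 9-2 30 15 16-14-5-9-23-20-18-11-29-11-6-6-15-7-12-1-19 4-15-6-20 2-15-10-15 10-18 2-18-14-11-4 3-9 8-11-4-28-4-9 7-4 27 3 11-10 16-26 13 4-16-35z"/><path data-summit="425 80" data-summit-m="1221" d="M509 16l-119 0-2 2 0 11-3 7-21 20-3 6 0 33-12 15 1 13-2 5 0 6 16 15-22 22-2 6 5 5 12 6 26 10 31 25 11-17 33-24 37 8 17 8 7-6 17 0 6-4 16-18 12-1 1-7-3-9-18-10-4-18-9-9-6-1-11-13 0-10 6-11 0-7-14-18-7-23 3-6z"/><path data-summit="23 27" data-summit-m="1272" d="M183 288l-4 0-5 6-2 17 18 18 0 16 8 9-2 21-9 26 1 24-12-3-12 6-28 33-2 16 5 11 5 4 8-4 18-1 16-11 15 4 12-2 9-14 6-7 6-3 6 3 6-1 20-48 14-3 0-12-2-2-26-12-16-16-2-6-5-30-10-7-16-4-5-17z"/><path data-summit="72 306" data-summit-m="1185" d="M66 196l7 20-1 23-8 18-12 45 0 13 3 12 7 15 4 6 9 4 12 10 17 22 34 34 12 6 21-4 17 6-1-25 9-26 2-21-8-9 0-16-18-18 0-12 8-12-19-7-17-14 0-27-11-20-5-17-12 4-35 0-6-1z"/><path data-summit="516 284" data-summit-m="990" d="M465 182l-10 2-30 22-10 16 5 11 8 9 0 22 17 26 0 12-9 16-4 23 3 7 12 2 11-4 25 2 21 12 11 2 3-11 11-16 29-26 7-13 23-21 4-8 0-16-19-17-27-11-21-19-30-14-13-2z"/><path data-summit="32 339" data-summit-m="1149" d="M17 235l-1 152 17 3 17-4 19 10 11 1 12 12 6 1 6 7 4 9 6 7 17 3 10-3 9-10-16-8-6-8-24-23-12-16-17-16-9-4-4-6-7-15-3-12 0-13 6-21-26-5-2-3 0-9-5-16-3-8z"/><path data-summit="314 311" data-summit-m="1089" d="M357 241l-9 6-24-5-7 2-18 21-20-1-21 16-14 7-10 22-4 27 4 21 12 17 11 8 24 10 18-19 7-5 20 0 6-2 30 2 17-9 0-8-3-6 0-18-10-22-2-15 3-6 17-13 8-10-12-1-17-7-3-4z"/><path data-summit="528 467" data-summit-m="1080" d="M515 373l-12 7-22 25-7 21 1 29 33 63 11 11 8 1 12-10 13-3 23-15 17-20 0-56-6-4-3-9-10-11-37-12-18-12z"/><path data-summit="354 590" data-summit-m="798" d="M347 487l-8 5-30 28-13 8-12 2-14 0-25-7-7 10-4 16-8 9-4 12 0 9 4 11 2 2 155 0 1-34-6-15-2-25-6-9z"/><path data-summit="251 140" data-summit-m="1208" d="M249 58l-7 2-13 24-8 8-15 2-6-3-9 0-7 4 4 9 4 28-8 11-3 9 11 4 18 14 18-2 11-8 6-2 13 10 20-2 15 6 27-4 19 8-11-21-12-12-8-12-19-18-1-5-12-12-14-30z"/><path data-summit="591 27" data-summit-m="1174" d="M591 16l-81 0-5 17 7 23 14 18 0 7-6 11 0 10 11 13 6 1 9 9 4 18 18 10 3 15 7 4 14-2z"/><path data-summit="105 150" data-summit-m="1231" d="M83 90l-33 21 4 17-14 16 0 12-3 6 9 14 29 29 41 1 10-2 18-22 1-26-13-24-18-19-9-9-12-6z"/><path data-summit="287 467" data-summit-m="790" d="M281 406l-11 0-4 2-20 47 0 3 9 5 10 10 5 9 0 6-4 6-18 18-6 12 28 6 21-1 14-6 43-37-4-12-10-10-4-14-14-18-19-17z"/><path data-summit="41 441" data-summit-m="1103" d="M50 386l-17 4-17-1 0 70 20 5 9 0 6 4 12 12 26 1 1-7 3-5 12-5 14-8 21-2 11-10 13-16 12-6-9-2-17 4-15 12-16-2-11-8-4-9-6-7-6-1-12-12-11-1z"/>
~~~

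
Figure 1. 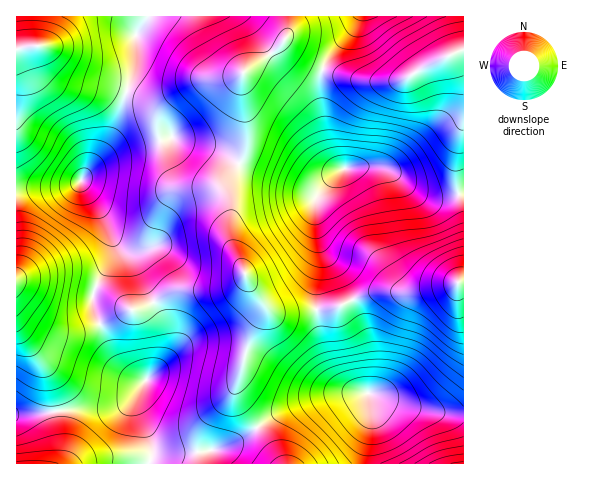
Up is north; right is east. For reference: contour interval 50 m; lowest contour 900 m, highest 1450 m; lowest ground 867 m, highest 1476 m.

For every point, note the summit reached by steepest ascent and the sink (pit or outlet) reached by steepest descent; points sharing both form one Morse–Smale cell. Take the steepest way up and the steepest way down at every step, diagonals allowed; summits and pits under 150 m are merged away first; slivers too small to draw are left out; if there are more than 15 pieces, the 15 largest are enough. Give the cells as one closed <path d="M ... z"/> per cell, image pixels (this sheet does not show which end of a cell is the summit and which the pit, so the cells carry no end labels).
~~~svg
<path d="M287 16l-140 0-11 18-1 33-17 55-12 24-21 28-4 8 19 28 13 28 21 24 19 40 20-11 9-2 34 1 12-2 11-6 6-6-14-34 0-38-4-11 3-13 14-26 3-13 0-15-6-42 1-10 7-7 25-16 9-9 5-9z"/><path d="M463 282l-52 10-33-1-17 5-25 12-18 2 4 32 11 33 10 11 18 6-25 2-25 6-21 8-31 18-1 1 1 4 21 31 1 2 83 0 7-37-2-34 43 15 51 7z"/><path d="M284 40l-10 11-25 16-7 7-1 10 6 42 0 15-3 13-14 26-3 13 4 11 0 38 20 44 19 24 6 2 21 0 20-3-1-22 3-17 0-22-3-17-1-27 1-5 7-11 20-20-10-8-7-20-7-48 4-23-25-12-14-12z"/><path d="M146 16l-114 1 0 21 4 8-20 3 1 141 51-4 10-3 4-4 24-33 12-24 17-55 1-33 10-13z"/><path d="M377 166l-20 0-16 4-11 10-14 19-1 17 4 32 0 22-3 17 2 23 18-2 25-12 17-5 33 1 53-11 0-87-17 3-21-1-16-8-21-18z"/><path d="M245 275l-6 7-11 6-12 2-34-1-9 2-19 11 13 24 2 16-6 18-23 30-3 17 16 40 4 4 24 3 33-4 22-8 20-15-15-21-6-14 14-52 15-31-1-5z"/><path d="M463 50l-32 14-26 15-10 2-34-1-38-10-3 5-1 17 5 35 5 23 8 15 6 4 14-3 20 0 9 3 27 21 18 7 16 0 16-4z"/><path d="M81 180l-13 6-52 4 0 110 24 20 23 11 20-1 17-7-7-17 0-12 21-39 0-11-7-20z"/><path d="M17 301l0 114 52-6 50-2 7-4 18-20-1-3-17-8-7-8-20-40-22 7-18-1-26-14z"/><path d="M264 304l-1 9-14 27-14 49 6 17 16 22 14-11 33-15 25-7 32-3-18-6-10-11-9-24-8-41-40 2z"/><path d="M139 389l-13 14-11 5-46 1-52 6-1 48 132 1 3-5 2-11-16-41z"/><path d="M463 16l-103 0-8 15-22 24-7 14 18 7 28 5 26 0 10-2 14-9 45-21z"/><path d="M369 393l2 34-6 37 99-1-1-48-51-7z"/><path d="M153 302l-13 7-13 1-27 15 19 39 7 8 18 9 11-10 8-11 6-18-2-16z"/><path d="M113 239l1 16-21 39 1 17 7 13 26-14 13-1 13-7-19-40z"/>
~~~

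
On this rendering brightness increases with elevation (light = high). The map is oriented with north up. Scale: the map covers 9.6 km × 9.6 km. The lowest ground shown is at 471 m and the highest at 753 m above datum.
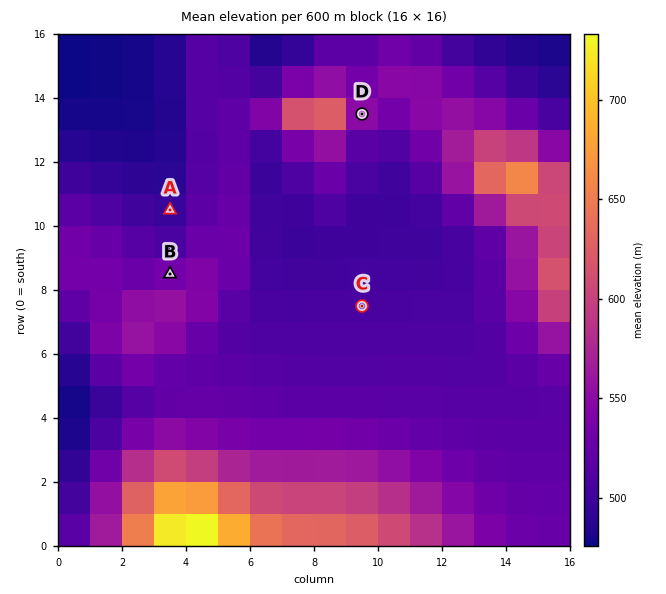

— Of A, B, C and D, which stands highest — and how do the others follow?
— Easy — D B C A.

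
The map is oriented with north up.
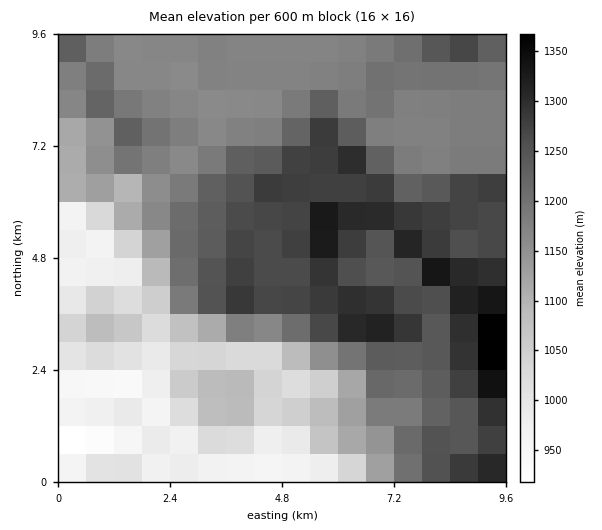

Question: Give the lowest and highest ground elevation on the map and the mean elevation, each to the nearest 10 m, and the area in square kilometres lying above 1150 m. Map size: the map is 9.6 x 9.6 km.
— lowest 900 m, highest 1380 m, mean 1170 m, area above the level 62.3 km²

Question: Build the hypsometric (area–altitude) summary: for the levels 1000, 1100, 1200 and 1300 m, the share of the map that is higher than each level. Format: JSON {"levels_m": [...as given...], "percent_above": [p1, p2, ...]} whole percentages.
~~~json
{"levels_m": [1000, 1100, 1200, 1300], "percent_above": [88, 73, 42, 8]}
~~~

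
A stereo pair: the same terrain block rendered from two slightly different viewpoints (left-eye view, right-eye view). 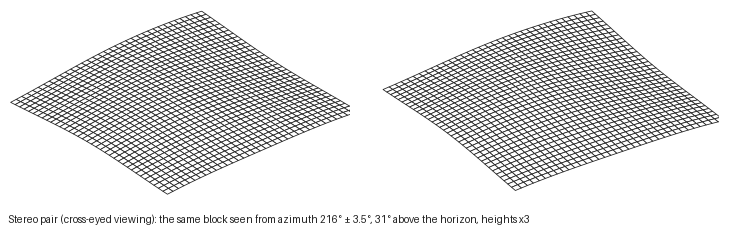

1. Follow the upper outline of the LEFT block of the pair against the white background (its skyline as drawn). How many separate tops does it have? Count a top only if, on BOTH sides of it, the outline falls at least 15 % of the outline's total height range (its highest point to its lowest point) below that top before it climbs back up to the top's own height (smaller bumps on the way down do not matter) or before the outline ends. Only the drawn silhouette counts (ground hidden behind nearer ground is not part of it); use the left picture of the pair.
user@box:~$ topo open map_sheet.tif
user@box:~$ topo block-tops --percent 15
1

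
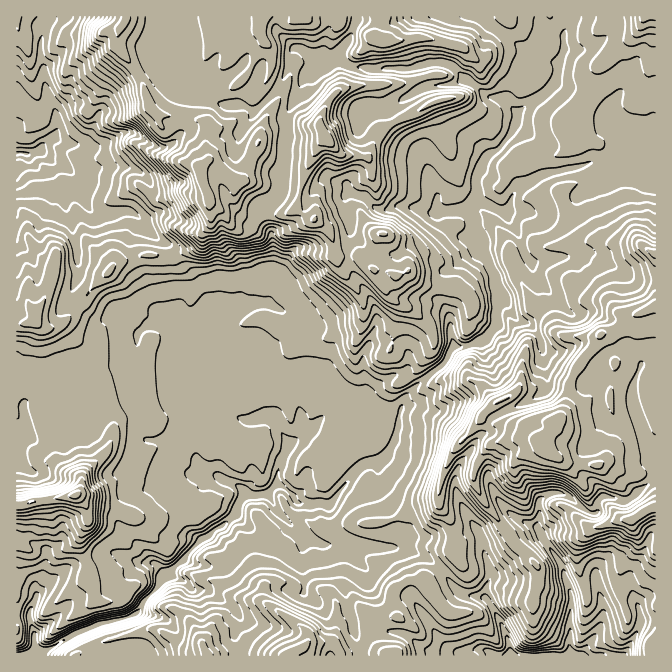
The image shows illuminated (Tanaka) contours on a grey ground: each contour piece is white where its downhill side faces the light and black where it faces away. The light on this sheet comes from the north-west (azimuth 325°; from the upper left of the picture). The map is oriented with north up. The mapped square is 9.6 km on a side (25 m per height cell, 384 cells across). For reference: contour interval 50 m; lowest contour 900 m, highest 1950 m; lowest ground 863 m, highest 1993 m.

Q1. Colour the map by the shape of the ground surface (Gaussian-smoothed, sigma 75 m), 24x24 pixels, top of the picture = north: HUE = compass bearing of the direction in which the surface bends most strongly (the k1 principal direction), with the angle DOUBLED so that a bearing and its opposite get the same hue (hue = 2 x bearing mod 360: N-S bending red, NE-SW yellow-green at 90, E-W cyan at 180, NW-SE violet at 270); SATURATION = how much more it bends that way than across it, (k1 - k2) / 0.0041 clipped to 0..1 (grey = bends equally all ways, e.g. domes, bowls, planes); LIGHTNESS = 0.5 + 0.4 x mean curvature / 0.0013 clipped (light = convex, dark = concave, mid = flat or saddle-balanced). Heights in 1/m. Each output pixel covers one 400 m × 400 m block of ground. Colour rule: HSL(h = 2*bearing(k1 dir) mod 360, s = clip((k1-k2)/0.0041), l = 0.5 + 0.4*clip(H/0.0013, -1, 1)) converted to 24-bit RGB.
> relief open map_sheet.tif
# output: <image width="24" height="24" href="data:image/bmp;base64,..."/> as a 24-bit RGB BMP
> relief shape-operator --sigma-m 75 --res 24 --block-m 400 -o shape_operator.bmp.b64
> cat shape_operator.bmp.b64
<image width="24" height="24" href="data:image/bmp;base64,Qk32BgAAAAAAADYAAAAoAAAAGAAAABgAAAABABgAAAAAAMAGAAATCwAAEwsAAAAAAAAAAAAAAI8qHLkAHuYA0rDsqWvUTaLBktHD15zEOEacasHH5qGdfHvYWzi/V9GB4j5BjzmFfGc5m6IjNQA67v8pAlVJXakgvE0hS+akrQDZ863K9kaQFzgAADMN8nadd93DyHePYSJXZOGXmezCfB9AjTqyq3/PmdqrjSGQzdrrg2HvUBiL7/HaCA467M9+hdhdF12LHqGjerlAwb+Mho6+oZXxAGoyfhIdjq48b5G52d+RZCRwhc6jV66KXzR112emn9e6cSQYBilQZrim8ObAEQMwufZIvM50WT6OobdoMVWHa8oreGxUomkuiT0WBI5txYKeWY9aoZ9Ra0pZeHxejWBcS4NidoxPnyhZveCuRhx2cKJb1vjTMwAvXZQgi404onBFl2o+MGBq9OLDKHiBnmWlmMbAGYOaBTIJv3uKkrB9f0V6oVtxqlNqhalaQ2JkeGM0vt6JKQww0/jVLwQhrl3H8tL5cTjFHs5i1c3+onf12PrRIjiFhJe+hnWZnoWzz6DeB4hoyzdog8IsSXUcubB6knOhfT+m8cTDQQySgvh5dAUEBHGFVvSbPlIAGv8U8qz+REIafR0++uHRQyFPc31icnltdYVsl1o6lyJXFqNAw1qBvp3CJYRWgnCeSV167JyWYACd/6oj6LSYciE1HWoR5NlratGRE4hPZVSMPaxlzYQt4nG0VnGIiHaJgGuEeHqghZCdXo26QpCrj3yKrHWPNYFCTXB6MElg/4GX+CXYbszWsrDaq+XbSXvMx4m6YEt6XY1vkpNxY3dbyb54YkqDdJmPcG+IfpKNZ493oVNuS5J5cZFqipOLooCFPEt2OW2C34nHSbXsi6bNvqzQzrWmPk90n6Nzj0WLd4tudIV5jYKHiKN8cGOAhW+GlYCAgGaAlHqCaHSRc46Kd4x+fnpgjFVRKWQibHA+LFYdxvCC4P81FF435oyAc0qAoaRyfVSbioprc35wgox1iJZyc2h+hnKBiH12eXKBgIZ7hnSBg4V2b11po1dSlUJJ05VUA3xKuNHrRdrd1I9oKyGY0214koVdpot8U5KRfXdGUYRDZ5t0dXqSbWt/i3aDeYl/gXWGh4Z/cnGAmnubalqT3Y1+L6bKcEq09PDXADMWHjkGqrly3Q6mKpws6ZGadJNVeWpesbXjd4vQWqpPUXNRaXpvgXV1gIV1d4aEiH2MfYeNemV8bExkyoZdOCOMsLpMpOWPVgqgOOKxGHFOpMQZU9uClHQp4YK9pIW3lWW7woc53WerdlxCUHxQZW1RdH9Zbnlnd31ugW94d0tvcDxFhcldzzCcltV+PjiScMPVpW7SKhRbfMN4jk1iXKK2cr+Bv1FcWz+H7t7BGBxW8NvmglS6iH+3nE06XWUtVXEsNDkiWC9KocvPaLHdo9rI28zoQ1m1Xq6EbxVwmueaUzJwbKllfoBVbjY1o383QKKv59WtIjKns7SJYFeuhgtg7pTRyXWBmNbPJzqeMbZId/BiK0SN6aapdOXDhGKwhUlYOCFaf9t+hXi9h3OrcHGqVF6+0/j3r65zdVZHg2xMeGQ1QhoeMl2Lo0A74/fUSqmvVx/cq83p2fLlKDaRc80MZUAdSyonqWY4NL2baEougn5Uc5FfZoJuWpByqZtTq355mHiVb1d8kWawioreaiKHr9p624JP3afAJ3mF1LlUf3orORYd2uWVVG6iX0d9usOWMzmVTrmOSax8qpC4ZX+WY4peb3VQZYIjjU5Ym3COdDtudhsnjrTi1vTyiMmt0jxrN2h/xzW81CY5W+P3w+eoTUNcZEx1v8WeHklUx5W8j227j5o2aItAdIldfXNxyZOKJm5iek8ugSZEnScdgu01KYcoy7CCK1+O45avJCBr4fjTHBxS4nqJcThRNWk4kZZeoW2SKndekV5lmY+Gip+nimeOfHpukqFySyRk1rGLIjhtx+3CktO+YZy4m1Y7elMs0sU+FWdw/tTGIRIVUmwwbT7p7dH6kMPsQcCoby9mR5Jho4qam310aWWAj36Nh6tGhzG2jFulY0V1ovScdEppilVeaGSRfJC0m8RhNH53MbFn8cn8Zm/0ZyroKN4XpyMEyUATSIqafq+4OlR3r42CX3l0kXVxPr/SLl+duEq7udqqYcdzbGV3b2KFmIp6hmBrytueUxlLR1oimgcAvmEbZZceQFkLY9r20OjxRkKZmJBkPFx2ppFos3aWZYNRvMBVOnyHKVea9s6vcbaAX2t9aVx9pamIbl2M4Vk9tXTOcanMEIyX5emrMNjtNZ76qo0seCg6v1FRX36OQ1KCpod/T0KG3Jaz"/>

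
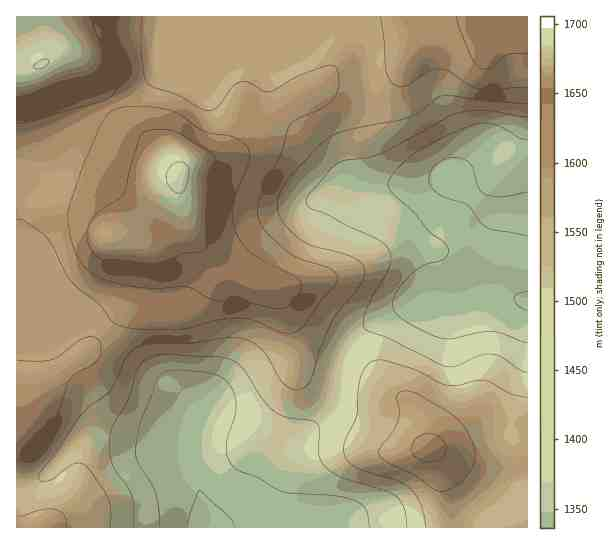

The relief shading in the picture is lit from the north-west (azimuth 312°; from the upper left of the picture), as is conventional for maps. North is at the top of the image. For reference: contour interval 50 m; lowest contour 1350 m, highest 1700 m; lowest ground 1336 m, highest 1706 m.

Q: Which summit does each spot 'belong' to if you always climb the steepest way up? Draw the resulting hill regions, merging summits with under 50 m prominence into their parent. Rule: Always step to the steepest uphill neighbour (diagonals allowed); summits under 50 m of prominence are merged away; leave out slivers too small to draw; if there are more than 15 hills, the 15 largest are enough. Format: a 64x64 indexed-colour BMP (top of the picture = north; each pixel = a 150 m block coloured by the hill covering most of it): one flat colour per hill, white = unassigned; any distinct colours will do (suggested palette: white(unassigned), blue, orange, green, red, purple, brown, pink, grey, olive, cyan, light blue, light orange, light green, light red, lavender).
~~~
<image width="64" height="64" href="data:image/bmp;base64,Qk12CAAAAAAAAHYAAAAoAAAAQAAAAEAAAAABAAQAAAAAAAAIAAATCwAAEwsAABAAAAAAAAAA////ALR3HwAOf/8ALKAsACgn1gC9Z5QAS1aMAMJ34wB/f38AIr28AM++FwDox64AeLv/AIrfmACWmP8A1bDFAGZmZmZmZmZmZmZmZhEiIiIiIiIiIiIiIiIiIiIiIiIiZmZmZmZmZmZmZmZmEREiIiIiIiIiIiIiIiIiIiIiIiJmZmZmZmZmZmZmZmERERIiIiIiIiIiIiIiIiIiIiIiImZmZmZmZmZmZmZmYRERESIiIiIiIiIiIiIiIiIiIiIiZmZmZmZmZmZmZmZhEREREiIiIiIiIiIiIiIiIiIiIiJmZmZmZmZmZmZmZmERERERIiIiIiIiIiIiIiIiIiIiIlVWZmZmZmZmZmZmEREREREiIiIiIiIiIiIiIiIiIiIiVVVWZmZmZmZmZmYRERERERIiIiIiIiIiIiIiIiIiIiJVVVVmZmZmZmZmZREREREREiIiIiIiIiIiIiIiIiIiIlVVVVZmZmZmZmZlERERERERIiIiIiIiIiIiIiIiIiIiVVVVVWZmZmZlVVURERERERESIiIiIiIiIiIiIiIiIiJVVVVVVVVVVVVVVREREREREREiIiIiIiIiIiIiIiIiIlVVVVVVVVVVVVVVERERERERERIiIiIiIiIiIiIiIiIiVVVVVVVVVVVVVVURERERERERESIiIiIiIiIiIiIiIiJVVVVVVVVVVVVVVREREREREREREiIiIiIiIiIiIiIiIlVVVVVVVVVVVVVVERERERERERESIiIiIiIiIiIiIiIiVVVVVVVVVVVVVVERERERERERERIiIiIiIiIiIiIiIiJVVVVVVVVVVVVVERERERERERERESIiIiIiIiIiIiIiIlVVVVVVVVVVVRERERERERERERERIiIiIiIiIiIiIiIiVVVVVVVVVVVREREREREREREREREiIiIiIiIiIiIiIiJVVVVVVVVVVRERERERERERERERESIiIiIiIiIiIiIiIlVVVVVVVVVREREREREREREREREREiIiIiIiIiIiIiIiVVVVVVVVVRERERERERERERERERESIiIiIiIiIiIiIiJVVVVVVVVREREREREREREREREREREiIiIiIiIiIiIiIlVVVVVVVRERERERERERERERERERERIiIiIiIiIiIiIiERERERERERERERERERERERERERERESIiIiIiIiIiIiIRERERERERERERERERERERERERERERESIiIiIiIiIiIhERERERERERERERERERERERERERERERESIiIiIiIiIiERERERERERERERERERERERERERERERERERERIiIiIiEREREREREREREREREREREREREREREREREREREREiIhERERERERERERERERERERERERERERERERERERERERERERERERERERERERERERERERERERERERERERERERERERERERERERERERERERERERERERERERERERERERERERERERERERERERERERERERERERERERERERERERERERERERERERERERERERERERERERERERERERERERERERERERERERERERERERERERERERERERERERERERERERERERERERERERERERERERERERERERERERERERERERERERERERERERERERERERERERERERERERERERERERERERERERERERERERERERERERERERERERERERERERERERERERERERERERERERERERERERERERERERERERERERERERERERERERERERETMzEREREREREREREREREREREREREREREREREREREREzMzNBEREREREREREREREREREREREREREREREREREREzMzM0ERERERERERERERERERERERERERERERERERERMzMzMzQRERERERERERERERERERERERERERERERERETMzMzMzNEEREREREREREREREREREREREREREREREzMzMzMzMzM0RBEREREREREREREREREREREREREREREzMzMzMzMzMzREQREREREREREREREREREREREREREREzMzMzMzMzMzNERBERERERERERERERERERERERERERETMzMzMzMzMzM0REQRERERERERERERERERERERERERETMzMzMzMzMzMzREREQRERERERERERERERERERERERERMzMzMzMzMzMzNEREREEREREREREREREREREREREREREzMzMzMzMzMzM0RERERBERERERERERERERERERERERETMzMzMzMzMzMzRERERERBERERERERERERERERERERETMzMzMzMzMzMzNERERERERBERERERERERERERERERERMzMzMzMzMzMzM0RERERERERBEREREREREREREREREREzMzMzMzMzMzMzREREREREREQRERERERERERERERERETMzMzMzMzMzMzNEREREREREREERERERERERERERERERMzMzMzMzMzMzM0REREREREREREEREREREREREREREREzMzMzMzMzMzMzREREREREREREREQRERERERERERERETMzMzMzMzMzMzNEREREREREREREREQRERERERERERERMzMzMzMzMzMzM0REREREREREREREREQREREREREREREzMzMzMzMzMzMzRERERERERERERERERERBEREREREREzMzMzMzMzMzMzNERERERERERERERERERERERERERERDMzMzMzMzMzMzM0REREREREREREREREREREREREREREMzMzMzMzMzMzMz"/>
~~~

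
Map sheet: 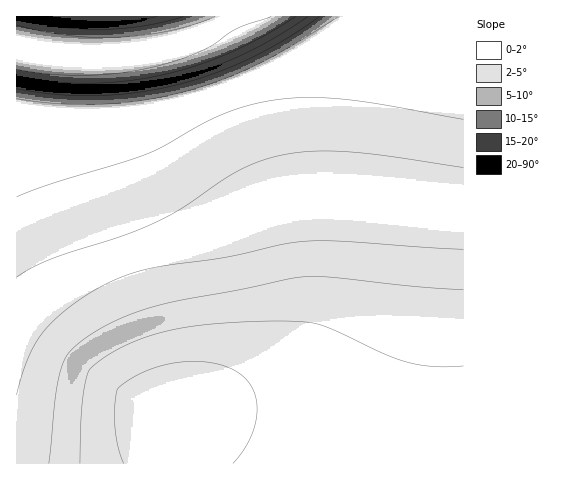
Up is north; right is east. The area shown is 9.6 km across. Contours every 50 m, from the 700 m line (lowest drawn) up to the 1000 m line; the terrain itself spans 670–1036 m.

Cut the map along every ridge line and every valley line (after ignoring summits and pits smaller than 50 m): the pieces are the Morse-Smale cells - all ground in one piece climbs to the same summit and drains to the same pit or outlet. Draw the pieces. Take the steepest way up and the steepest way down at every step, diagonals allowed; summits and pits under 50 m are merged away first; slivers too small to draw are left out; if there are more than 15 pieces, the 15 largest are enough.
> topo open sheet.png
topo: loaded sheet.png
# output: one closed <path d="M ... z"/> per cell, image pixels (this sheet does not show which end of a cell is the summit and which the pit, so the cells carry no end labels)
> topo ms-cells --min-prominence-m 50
<path d="M330 197l-28 1-25 5-69 28-98 30-47 21-28 19-19 19 0 143 447 1 1-255z"/><path d="M320 57l-32 1-46 21-49 17-41 11-60 8-53 21-22 6-1 177 2 0 23-23 43-24 61-23 63-18 51-23 22-6 49-5 133 11 1-148-50 0z"/><path d="M463 16l-238 0-14 8-36 13-37 8-39 4-47-3-35-7-1 102 5 1 18-6 53-21 60-8 41-11 37-12 63-27 121 3 49-1z"/><path d="M224 16l-207 0-1 23 46 9 57 0 56-11 36-13z"/>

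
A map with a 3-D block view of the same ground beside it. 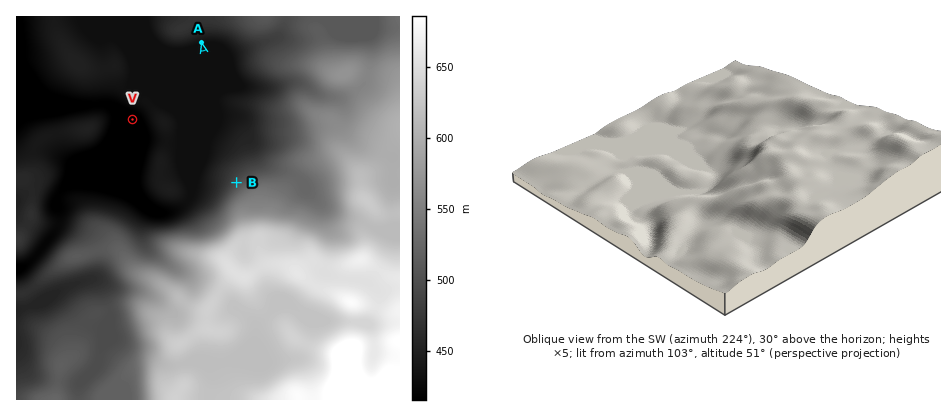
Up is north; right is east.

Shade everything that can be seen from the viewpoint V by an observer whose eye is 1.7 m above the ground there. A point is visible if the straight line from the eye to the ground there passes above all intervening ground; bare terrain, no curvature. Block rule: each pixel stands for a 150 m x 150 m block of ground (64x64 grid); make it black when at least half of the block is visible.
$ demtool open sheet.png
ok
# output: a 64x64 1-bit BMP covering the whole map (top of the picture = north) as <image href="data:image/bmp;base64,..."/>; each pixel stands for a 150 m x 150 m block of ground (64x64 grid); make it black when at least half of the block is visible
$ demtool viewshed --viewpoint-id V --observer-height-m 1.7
<image width="64" height="64" href="data:image/bmp;base64,Qk0+AgAAAAAAAD4AAAAoAAAAQAAAAEAAAAABAAEAAAAAAAACAAATCwAAEwsAAAIAAAAAAAAA////AAAAAAAAAAAAAAAAAAAAAAAAAAAAAAAAAAAAAAAAAAAAAAAAAAAAAAAAAAAAAAAAAAAAAAAAAAAAAAAAAAAAAAAAAAAAAAAAAAAAAAAAAAAAAAAAAAAAAAAAAAAAAAAAAAAAAAAAAAAAAAAAAAAAAAAAAAAAAAAAAAAAAAAAAAAAAAAAAAAAAAAAAAAAAAAAAAAAAADAAAAwAAAAAOAAAOAAAAAAIAADwAAAAAAQAB+AAAAAAAgAHwAAAAAABAA/AAAAA4AD4D4H4AABwCHgfv/wAABAYAB///gAAADwAP///AAAABgB/////AAAHA/+B//4AIAcP/wB/8ABgDw/+AD8AAGAPD/4AHwAA4Aef/gAPgADgB//+AA/AAOAD//4AD+AA4AP//4AH+ADgD///gAPwAOAB3/+AAAAAYAAP/8AAAABAAAf/wAAAAAAAAf/gAAAAAAAB/+AAAAAAAAH/wAAAAAAAAf/AAAAAAAAB/8AAAAAAAAH/wAAAAAAAAP+AAAAAAAAAfwAAAAAAAAH+AAAAAAAAH/gAAAAAAAAP4AAAAAAAAA/gAAAAAAAAB8AAAAAAAAACAAAAAAAAAAAAAAAAAAAAAAAAAAAAAAAAAAAAAAAAAAAAAAAAAAAAAAAAAAAAAAAAAAAAAAAAAAAAAAAAAAAAAAAAAAAAAAAAAAAAAAAAA=="/>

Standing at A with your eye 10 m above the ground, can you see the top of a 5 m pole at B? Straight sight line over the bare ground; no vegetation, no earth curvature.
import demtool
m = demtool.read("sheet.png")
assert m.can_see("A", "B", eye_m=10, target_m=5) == True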